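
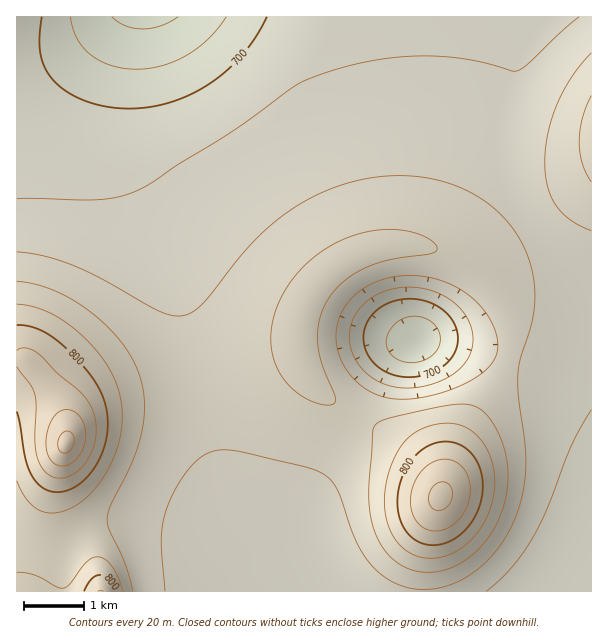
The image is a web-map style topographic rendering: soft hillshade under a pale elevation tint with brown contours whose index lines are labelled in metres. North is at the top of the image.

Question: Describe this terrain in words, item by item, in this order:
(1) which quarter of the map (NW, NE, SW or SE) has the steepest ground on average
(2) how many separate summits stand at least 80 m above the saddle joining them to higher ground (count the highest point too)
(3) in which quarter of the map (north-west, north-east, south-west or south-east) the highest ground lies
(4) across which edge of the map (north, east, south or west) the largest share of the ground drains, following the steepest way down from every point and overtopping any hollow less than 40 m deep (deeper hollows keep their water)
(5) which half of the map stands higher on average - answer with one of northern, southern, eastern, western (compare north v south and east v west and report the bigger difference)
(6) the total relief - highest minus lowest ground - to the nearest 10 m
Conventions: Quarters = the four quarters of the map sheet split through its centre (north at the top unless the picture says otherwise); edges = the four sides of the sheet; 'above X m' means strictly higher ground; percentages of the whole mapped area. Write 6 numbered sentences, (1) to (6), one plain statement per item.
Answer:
(1) The south-east quarter is the steepest part of the map.
(2) There are 2 summits with 80 m or more of prominence.
(3) Look to the south-west quarter for the highest ground.
(4) Most of the ground drains across the northern edge.
(5) Taken as a whole, the southern half is higher than the northern.
(6) The total relief is about 210 m.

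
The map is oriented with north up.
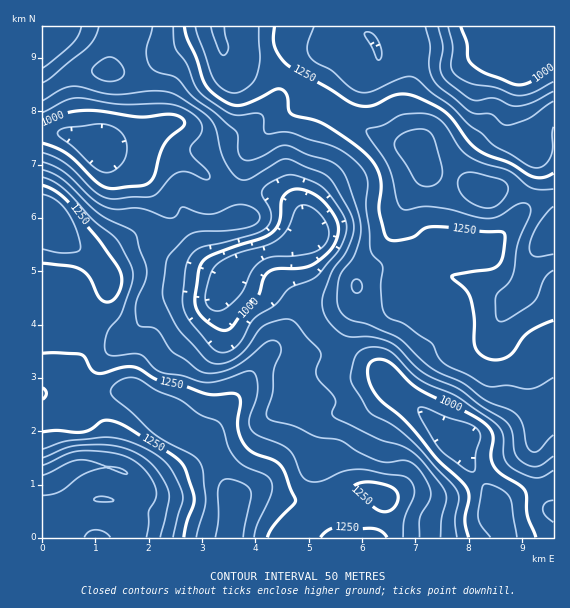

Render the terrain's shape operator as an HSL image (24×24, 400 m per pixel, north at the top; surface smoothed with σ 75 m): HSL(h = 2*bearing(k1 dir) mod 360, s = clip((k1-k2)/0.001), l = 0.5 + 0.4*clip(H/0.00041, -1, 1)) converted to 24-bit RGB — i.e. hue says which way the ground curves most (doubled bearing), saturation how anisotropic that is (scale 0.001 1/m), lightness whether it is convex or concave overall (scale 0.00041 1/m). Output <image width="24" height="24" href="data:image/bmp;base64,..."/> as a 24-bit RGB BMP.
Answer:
<image width="24" height="24" href="data:image/bmp;base64,Qk32BgAAAAAAADYAAAAoAAAAGAAAABgAAAABABgAAAAAAMAGAAATCwAAEwsAAAAAAAAAAAAAn3GJp1pbXkxgXIBVMWtlTnR9d4OfsZGJ07WG5L2MQj1iS2RpG1o4fsEvgGBIqnk60YUpXHhYkaBfbKZILDBTYDFyikCMk7dwfm641pHbo5PRlLPSR4jYOi53YXZBnmhF4dOg1Liidl2pUXC9Ym7ZZcetaTw+wWBR3enEWFibfL2aw4jDHC1WLyI8TZeTvNzGHD8QTI1OubaNrXhcLAcaaEkmXYFMYbt4vuu5w6rPxp/TWq67LGKBpmXItKzs1e725aroxrripNHrqWPeiACEZytIYYshUrQAKWsQEzADMzIALxkEPCsWX4k7VZowQNI3guFqT41yq4KOumKNOzZXQH07VK41antCl3ZO5PLZXjF5QAgxjBahzXze4r7Lwdmh7I7wtE/hQLrlS3jSVWnCiMbNwfTtl+XVmMd6Nn1sYGWCqmeIbVysiai7iKujb2GFbdFyz7REKQocOBoiPh0+f0Iw6OK/36/KqXXU0trsd1nZbTWnXqvIvvXolMzCdW6h1pSMdH0tGDQfg3VPiYNSY3M2f48+VZ5tsrdpaRQlPAYZWBweLBkPGMcQcetYnKVxjVVBw5x4azrIg2vk0vnteK/bm6PGXlzG0YDD6LHDNV6MUoJ7lHWDi62wjbugVJZ0XRg1QwARdUUxYixaseXNkt/MdbNkfIhVeLTMq+HAIHqziMbc1urELUl5upZAKGl8i1La+9Dgt1OjUWVrc4tflIxJmKc9Rh0cLgUfvD9JwH7AdtDfn9+3b5Z9gKSioYypecrKzmV7VpEuHWUv4HIuXzgsdsFNQIlYDiUk3jlI9ZqwdoCpcX2nrXmmvU42JwwbJhxGpdy8r+Pqm5vWs4iwpLGRXJyOhXCQZFwqdH41zpNsJlMeLZMtvb6RZqx3b1uPIhtRL2pa7NfHx5q0dU6BfyRG0TNHkS66Xdvkh9OjSZ1QSGZvtnOLybWLanFZWG9Uln+egJySqzpGs9xtGmpdt79lg59MJGZUOR9uVairta9Wz2dcgiyHvUXCyKqqcJ7TjaPFj5SxlZS1O059g5Vpzq+lvYa7bJiih417hl5/yjd+7vXWL1RxTJpDt6FnL2MuDCQnb1tNrJZSlLZ3VDvAjkfH7OTWVXGjkHRwbJdWjVZISkqCc8O7vpK4sHBzla91ZWEhTUUghfOo4OrNkGXKdladr5plhTc7CygdFmdDp9W6iK3DOi6udF7S8dDNjj5kl3VkpnSPgMrHapu7VZ6EejZ95GxpwXI9oKXLnu/qiuPAo3F/hDlllUhqvVtlqCdqsEcxDTECEDMAFzgHEzEeLxw55URN5XF/bahNZLlefGpPbmhHa29FHjZG4KK23KrJq9ejqPDXVpHMrjXCvG3KgH7KyGjPp47m4Mf45tP40/T4EpagEhMhEiEWYlwe4ciD1bKbYoJLa0w/cVY7fmkmCFQWGn9g5LW71Pfvl8DOLC2RbjGwup/GuiKgormGWYWgfGmqx96j5IKecRlsJBIqOzVXQ82Tp9Cf0IiIuGJ7YXSXhli7ycbhn9PaAVFLTdh7zcqkoGJnMR09TDUnVzYmoD1UzLyWakNeaSol5rYFYEogbiZaRTpvNrayW8KBZGlFvpxtxpiZd7C/WpDT0eft3tnyiMD/MTjguX9Vq1VRKAopijk2YD1DaJpUv4VLeDZkmE+f5sq+oXVuPSZffaKTRox4ZWhISGRIkrxrpsuQfLunQ961ZtGzksh5Xxg0Jg0cXkwLQA4AIxAQbno+a5ZQPJyNvpnHnzm/ra1XxIaO55y9MS6Ei6uiaVuOapaofNrotM7j0uPglbWkXcuTaUc1WTEheRxBM1NqOUoVbGc5YEtBT2krepgrJDkNLCgHLhkFyrQNJnkMwX44w4PScHqZcrXJtPL3XovMXKBwmruO1+LXXVy1pjDJRUatf2HTinbMwoXfVTt0l1FzfLiPaq6tdlClTCOukn+/weG5q9fAGpB8TZafu9rlufHtR4ilYkGWvqSngcd0hrprjkSPPzSImb7PKECbiXLE/az7zJT8ys3w0Nvse13bkma4IT+cqIzE4PHaprG5WHa2T9rdgs+kklI9VEMpH0EqnJM95ddPV4AjPyYpP5JLflUvIh8XRmswLXhJxIO+yZO1uoSKbDGOupDESymJZa5f2em8lqqTbLerQ5abZkw3m1RzrZa2OTlyh4JH3Ndrv6VnIlVYYGc6WTo3a3hKNXo9Gl1HSGA2upVUrHNXWFuBcVaDnTqupNKbq9OSq56JpadfJypLr5JoPY5qkE5QcTx0m656tdWbq8OdQC6MilqUWk1wln5uXYdU"/>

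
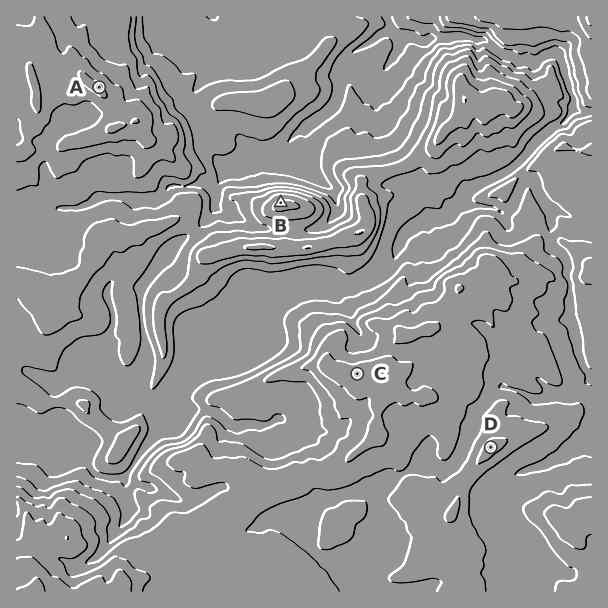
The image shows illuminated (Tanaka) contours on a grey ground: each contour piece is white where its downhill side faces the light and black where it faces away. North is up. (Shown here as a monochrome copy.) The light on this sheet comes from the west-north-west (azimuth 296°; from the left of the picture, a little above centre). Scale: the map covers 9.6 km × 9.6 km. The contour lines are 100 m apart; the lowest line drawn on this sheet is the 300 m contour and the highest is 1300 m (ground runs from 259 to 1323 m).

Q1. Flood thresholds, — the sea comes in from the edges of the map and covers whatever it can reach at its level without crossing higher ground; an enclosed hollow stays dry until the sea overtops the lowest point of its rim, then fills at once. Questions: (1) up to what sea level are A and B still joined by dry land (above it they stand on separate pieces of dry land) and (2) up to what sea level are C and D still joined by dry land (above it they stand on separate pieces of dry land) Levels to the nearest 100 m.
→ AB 700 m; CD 1000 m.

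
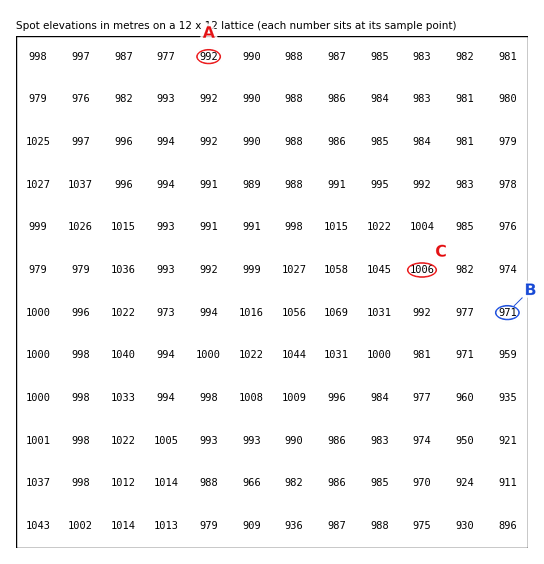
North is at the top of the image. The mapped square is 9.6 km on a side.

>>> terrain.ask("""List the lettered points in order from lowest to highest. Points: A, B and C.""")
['B', 'A', 'C']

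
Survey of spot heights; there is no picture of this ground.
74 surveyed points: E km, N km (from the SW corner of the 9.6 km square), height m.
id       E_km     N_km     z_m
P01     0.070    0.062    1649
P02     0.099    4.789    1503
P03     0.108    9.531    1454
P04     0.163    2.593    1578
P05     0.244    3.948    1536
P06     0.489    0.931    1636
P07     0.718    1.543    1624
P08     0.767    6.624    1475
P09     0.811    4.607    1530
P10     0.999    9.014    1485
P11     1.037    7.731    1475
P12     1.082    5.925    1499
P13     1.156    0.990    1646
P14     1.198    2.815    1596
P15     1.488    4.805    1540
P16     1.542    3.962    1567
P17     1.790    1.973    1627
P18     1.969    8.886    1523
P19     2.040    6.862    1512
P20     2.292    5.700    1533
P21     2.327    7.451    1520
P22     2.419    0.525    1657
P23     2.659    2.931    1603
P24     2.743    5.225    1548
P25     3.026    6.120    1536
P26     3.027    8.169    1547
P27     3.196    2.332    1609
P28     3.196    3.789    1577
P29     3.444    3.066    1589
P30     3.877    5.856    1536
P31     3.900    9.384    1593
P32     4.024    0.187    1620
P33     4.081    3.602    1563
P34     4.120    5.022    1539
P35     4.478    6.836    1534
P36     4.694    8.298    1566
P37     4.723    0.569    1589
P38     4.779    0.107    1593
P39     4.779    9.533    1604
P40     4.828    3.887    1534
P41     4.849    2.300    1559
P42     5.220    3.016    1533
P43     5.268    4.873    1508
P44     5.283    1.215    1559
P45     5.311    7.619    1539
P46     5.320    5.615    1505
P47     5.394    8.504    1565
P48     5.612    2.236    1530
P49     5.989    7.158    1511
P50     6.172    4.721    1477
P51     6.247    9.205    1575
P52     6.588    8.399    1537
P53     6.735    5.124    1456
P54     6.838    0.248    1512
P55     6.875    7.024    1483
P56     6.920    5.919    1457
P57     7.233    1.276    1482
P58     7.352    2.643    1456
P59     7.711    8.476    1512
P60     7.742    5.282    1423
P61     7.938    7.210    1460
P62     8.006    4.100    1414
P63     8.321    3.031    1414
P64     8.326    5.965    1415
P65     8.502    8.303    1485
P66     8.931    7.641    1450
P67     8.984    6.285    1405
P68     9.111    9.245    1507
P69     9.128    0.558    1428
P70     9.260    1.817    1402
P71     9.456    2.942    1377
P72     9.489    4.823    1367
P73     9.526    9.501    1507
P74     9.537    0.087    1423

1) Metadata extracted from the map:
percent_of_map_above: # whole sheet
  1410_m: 93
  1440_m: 86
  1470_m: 75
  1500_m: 62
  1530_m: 46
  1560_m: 27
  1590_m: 15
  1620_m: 8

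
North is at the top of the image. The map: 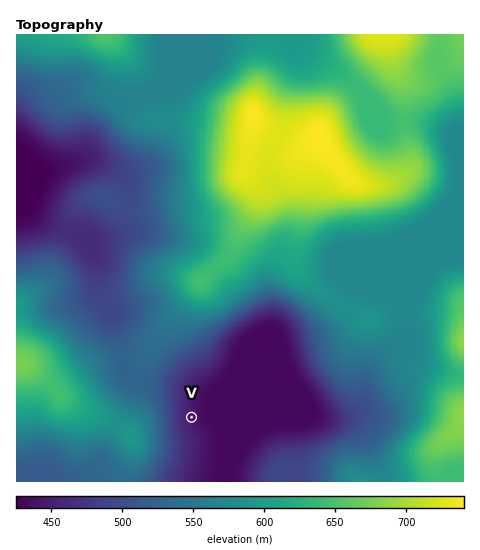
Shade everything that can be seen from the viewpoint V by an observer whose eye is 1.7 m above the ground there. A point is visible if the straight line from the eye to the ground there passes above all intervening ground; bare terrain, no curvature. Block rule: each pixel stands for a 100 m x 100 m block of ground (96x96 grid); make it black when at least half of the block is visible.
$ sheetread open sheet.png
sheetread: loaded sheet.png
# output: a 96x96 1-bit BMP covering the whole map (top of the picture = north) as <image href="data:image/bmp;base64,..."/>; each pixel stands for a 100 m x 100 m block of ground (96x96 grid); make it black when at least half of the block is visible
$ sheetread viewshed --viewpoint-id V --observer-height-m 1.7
<image width="96" height="96" href="data:image/bmp;base64,Qk2+BAAAAAAAAD4AAAAoAAAAYAAAAGAAAAABAAEAAAAAAIAEAAATCwAAEwsAAAIAAAAAAAAA////AAAAAAAAAAAAAAP+AH8AHwAAAAAAAAP/AP8APwAAAAAAAAf/AP8A/wAAAAAAAAf/gf8B/wAAAAAAAAf/w/8D/wAAAAAAAA////8H/wAAAAAAAA////8H/4AAAAAPwA////8P/4AAAAAP+B///////8AAAAAf/////////+AAAAAf//////////AAAAAP//////////gAAAAP//////////wAAAAH//////////wAAAAH//////////4AAAAD//////////4AAAAB//////////4AAAAB//////+f//wAAAAB//////8P//wAAAAB//////8P//gAAAAB//////8P//gAAAAD//////8P//gAAAAD//////4H5/wAAAAD//////4Hw/4AAAAD//////4HwP8AAAAD//////4HgP8AAAAB//H///4DgH8AAAAB//H///8BAH8AAAAA//D///+AAH8AAAAA//D////gAH8AAAAAf/h////gAH8AAAAAP//////gAH8AAAAAH//////gAH4AAAAAD//////gAD4AAAAAD//////AAD4AAAAAH/////4AAB4AAAAAH/////wAAB8AAAAAH/////AAAA8AAAAAH////+AAAA4AAAAAP////8AAAAYAAAAAP+f//4AAAAAAAAAAHwf//gAAAAAAAAAAAAf//AAAAAAAAAAAAAf/+AAAAAAAAAAAAAef8AAAAAAAAAAAAAAf4AAAAAAAAAAAAAAPgAAAAAAAAAAAAAAOAAAAAAAAAAAAAAAAAAAAAAAAAAAAAAAAAAAAAAAAAAAAAAAAAAAAAAAAAAAAAAAAAAAAAAAAAAAAAAAAAAAAAAAAAAAAAAAAAAAAAAAAAAAAAAADHAAAAAAAAAAAAAAH/gAAAAAAAAAAAAAP/4AAAAAAAAAAAAAP/+AAAAAAAAAAAAAP//gAAAAAAAAAAAAJ///gAAAAAAAAAAAAf//+AAAAAAAAAAAAP///gAAAAAAAAAAAAB/AAAAAAAAAAAAAAAYAAAAAAAAAAAAAAAAAAAAAAAAAAAAAAAAAAAAAAAAAAAAAAAAAAAAAAAAAAAAAAAAAAAAAAAAAAAAAAAAAAAAAAAAAAAAAAAAAAAAAAAAAAAAAAAAAAAAAAAAAAAAAAAAAAAAAAAAAAAAAAAAAAAAAAAAAAAAAAAAAAAAAAAAAAAAAAAAAAAAAAAAAAAAAAAAAAAAAAAAAAAAAAAAAAAAAAAAAAAAAAAAAAAAAAAAAAAAAAAAAAAAAAAAAAAAAAAAAAAAAAAAAAAAAAAAAAAAAAAAAAAAAAAAAAAAAAAAAAAAAAAAAAAAAAAAAAAAAAAAAAAAAAAAAAAAAAAAAAAAAAAAAAAAAAAAAAAAAAAAAAAAAAAAAAAAAAAAAAAAAAAAAAAAAAAAAAAAAAAAAAAAAAAAAAAAAAAAAAAAAAAAAAAAAAAAAAAAAAAAAAAAAAAAAAAAAAAAAAAAAAAAAAAAAAAAAAAAAAAAAAAAAAAAAAAAAAAAAAAAAAAAAAAAAAAAAAAA="/>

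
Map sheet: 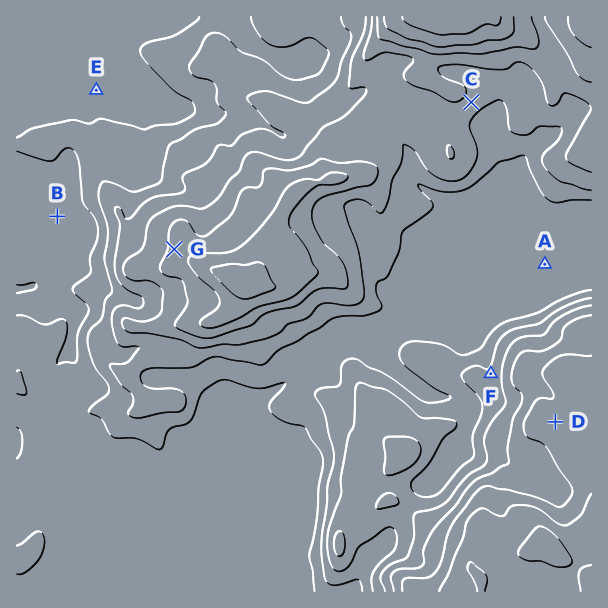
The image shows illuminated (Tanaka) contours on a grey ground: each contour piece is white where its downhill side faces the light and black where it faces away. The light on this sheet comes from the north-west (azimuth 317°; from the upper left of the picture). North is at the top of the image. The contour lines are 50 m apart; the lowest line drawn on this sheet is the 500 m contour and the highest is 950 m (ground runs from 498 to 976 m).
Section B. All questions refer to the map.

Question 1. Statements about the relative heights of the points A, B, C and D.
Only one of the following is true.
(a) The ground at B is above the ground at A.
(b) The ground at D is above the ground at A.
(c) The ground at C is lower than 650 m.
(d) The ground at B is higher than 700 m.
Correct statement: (b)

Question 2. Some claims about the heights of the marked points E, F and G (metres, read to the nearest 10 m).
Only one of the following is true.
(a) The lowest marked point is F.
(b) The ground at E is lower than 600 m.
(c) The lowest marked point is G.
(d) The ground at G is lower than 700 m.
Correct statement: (b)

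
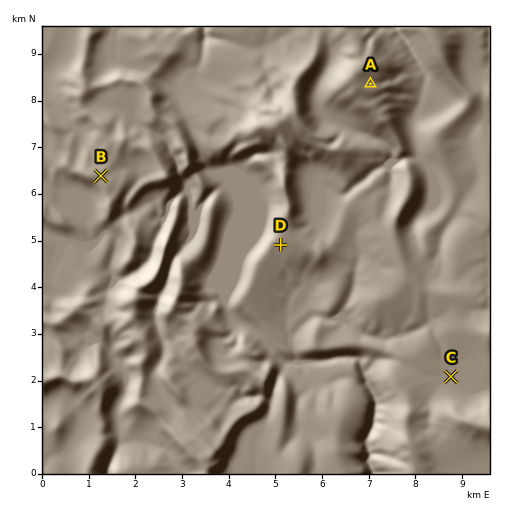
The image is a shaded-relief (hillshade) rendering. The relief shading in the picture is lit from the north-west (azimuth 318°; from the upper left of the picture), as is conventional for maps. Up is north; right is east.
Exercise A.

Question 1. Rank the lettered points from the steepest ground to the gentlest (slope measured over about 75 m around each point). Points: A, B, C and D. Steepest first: A D B C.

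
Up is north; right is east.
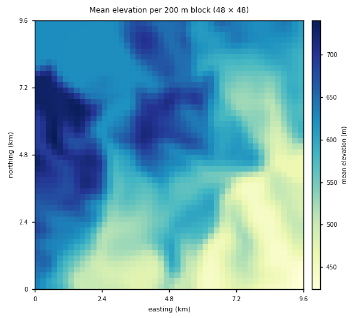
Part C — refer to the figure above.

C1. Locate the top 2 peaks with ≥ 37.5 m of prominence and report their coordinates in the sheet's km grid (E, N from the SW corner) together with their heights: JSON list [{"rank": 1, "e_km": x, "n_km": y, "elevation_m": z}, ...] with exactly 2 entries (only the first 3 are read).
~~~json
[{"rank": 1, "e_km": 0.66, "n_km": 5.41, "elevation_m": 744}, {"rank": 2, "e_km": 3.96, "n_km": 5.49, "elevation_m": 719}]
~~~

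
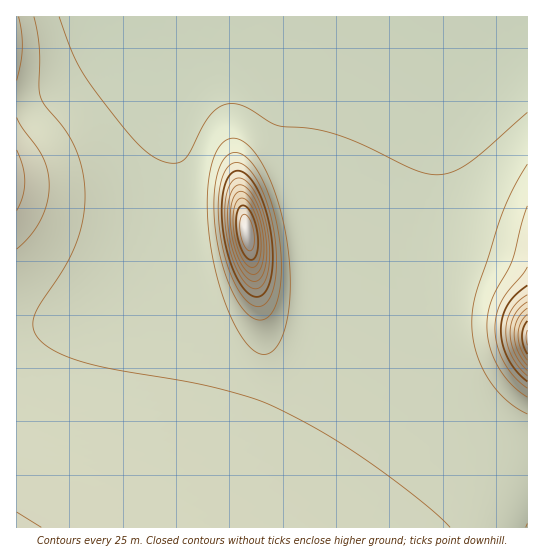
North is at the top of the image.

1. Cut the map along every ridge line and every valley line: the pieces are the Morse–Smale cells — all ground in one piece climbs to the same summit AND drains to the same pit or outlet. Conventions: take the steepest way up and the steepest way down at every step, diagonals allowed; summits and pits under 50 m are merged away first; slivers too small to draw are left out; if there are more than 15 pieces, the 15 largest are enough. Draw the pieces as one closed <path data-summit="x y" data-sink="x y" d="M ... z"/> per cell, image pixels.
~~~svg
<path data-summit="17 179" data-sink="527 17" d="M502 16l-13 0-4 3-25 35-33 52-48 92-52 123-14 25-18 19-21 8-11 0-13-4-13-9-20-25-16-32-9-25-9-37-6-40-4-62-6-34-16-42-26-45-2-2-107 1 1 511 511-1 0-76-41-27-20-21-14-17-18-35-7-17-8-31-4-28 0-52 12-64 15-41 20-41z"/><path data-summit="247 233" data-sink="527 17" d="M487 16l-363 1 27 46 16 42 8 46 5 74 7 34 8 27 22 49 15 20 11 10 20 8 18-1 14-7 16-15 16-29 45-108 37-76 32-55z"/><path data-summit="527 338" data-sink="527 17" d="M527 16l-24 0-10 11-30 50-20 41-15 41-12 64 1 64 7 34 11 30 12 24 20 28 27 26 33 22z"/>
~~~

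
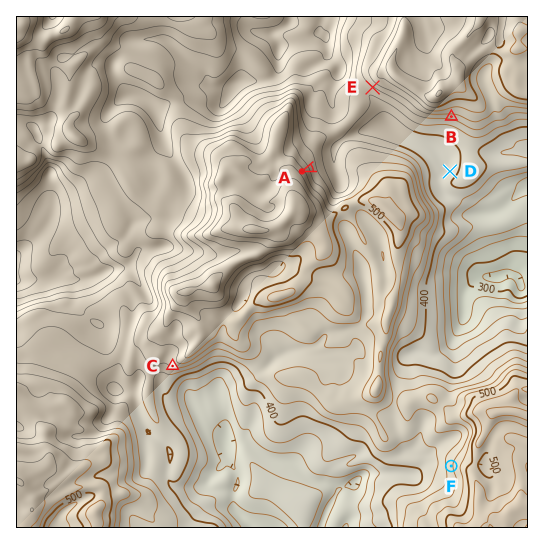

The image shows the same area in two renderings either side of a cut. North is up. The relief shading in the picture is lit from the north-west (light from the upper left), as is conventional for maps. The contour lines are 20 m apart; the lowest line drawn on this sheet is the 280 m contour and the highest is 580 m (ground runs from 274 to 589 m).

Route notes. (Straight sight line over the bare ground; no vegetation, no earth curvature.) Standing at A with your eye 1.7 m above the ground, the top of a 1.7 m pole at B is visible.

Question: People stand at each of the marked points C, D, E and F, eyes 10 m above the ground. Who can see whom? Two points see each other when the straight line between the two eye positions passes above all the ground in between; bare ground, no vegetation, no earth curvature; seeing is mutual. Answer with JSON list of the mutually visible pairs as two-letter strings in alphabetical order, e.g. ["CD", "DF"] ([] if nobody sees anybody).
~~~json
["CF", "DE"]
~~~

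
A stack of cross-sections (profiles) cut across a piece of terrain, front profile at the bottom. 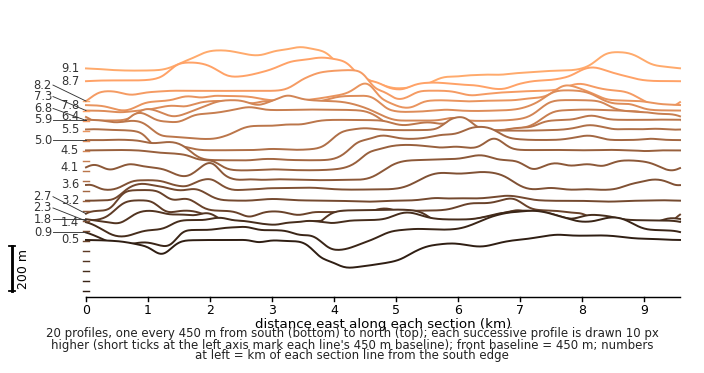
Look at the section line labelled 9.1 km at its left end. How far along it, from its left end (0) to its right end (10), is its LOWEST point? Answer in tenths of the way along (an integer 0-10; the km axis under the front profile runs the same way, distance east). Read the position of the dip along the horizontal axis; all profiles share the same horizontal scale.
5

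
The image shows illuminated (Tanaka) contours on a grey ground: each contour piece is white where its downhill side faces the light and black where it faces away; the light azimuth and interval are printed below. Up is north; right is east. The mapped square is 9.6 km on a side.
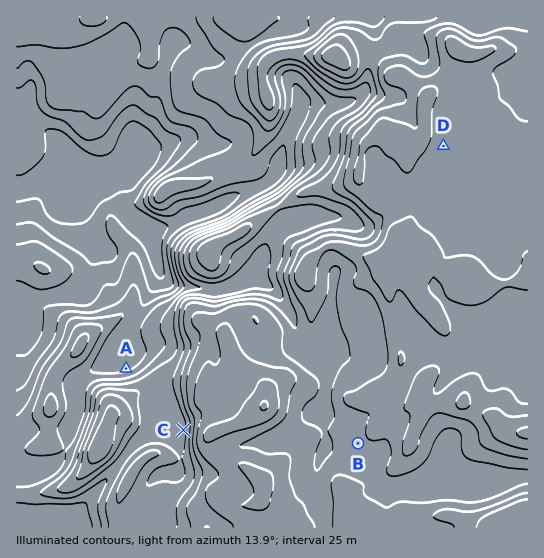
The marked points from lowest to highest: A C B D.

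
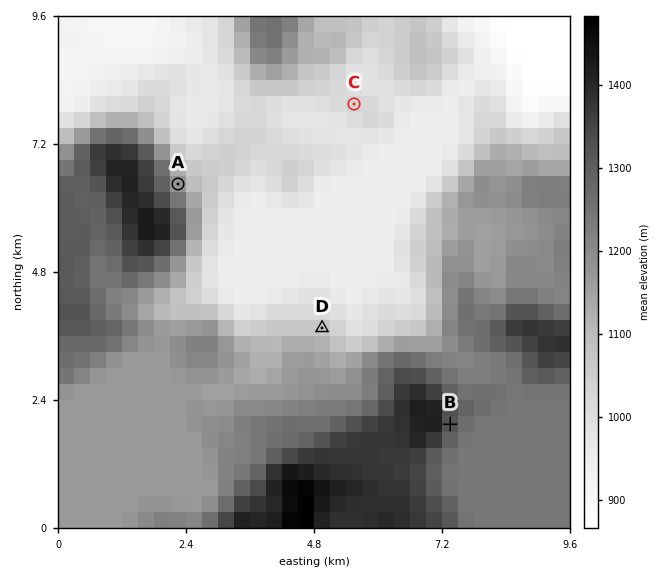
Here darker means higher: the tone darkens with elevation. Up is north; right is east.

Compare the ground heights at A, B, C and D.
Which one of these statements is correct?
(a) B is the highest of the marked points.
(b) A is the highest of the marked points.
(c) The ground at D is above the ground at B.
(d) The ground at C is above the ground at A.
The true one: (a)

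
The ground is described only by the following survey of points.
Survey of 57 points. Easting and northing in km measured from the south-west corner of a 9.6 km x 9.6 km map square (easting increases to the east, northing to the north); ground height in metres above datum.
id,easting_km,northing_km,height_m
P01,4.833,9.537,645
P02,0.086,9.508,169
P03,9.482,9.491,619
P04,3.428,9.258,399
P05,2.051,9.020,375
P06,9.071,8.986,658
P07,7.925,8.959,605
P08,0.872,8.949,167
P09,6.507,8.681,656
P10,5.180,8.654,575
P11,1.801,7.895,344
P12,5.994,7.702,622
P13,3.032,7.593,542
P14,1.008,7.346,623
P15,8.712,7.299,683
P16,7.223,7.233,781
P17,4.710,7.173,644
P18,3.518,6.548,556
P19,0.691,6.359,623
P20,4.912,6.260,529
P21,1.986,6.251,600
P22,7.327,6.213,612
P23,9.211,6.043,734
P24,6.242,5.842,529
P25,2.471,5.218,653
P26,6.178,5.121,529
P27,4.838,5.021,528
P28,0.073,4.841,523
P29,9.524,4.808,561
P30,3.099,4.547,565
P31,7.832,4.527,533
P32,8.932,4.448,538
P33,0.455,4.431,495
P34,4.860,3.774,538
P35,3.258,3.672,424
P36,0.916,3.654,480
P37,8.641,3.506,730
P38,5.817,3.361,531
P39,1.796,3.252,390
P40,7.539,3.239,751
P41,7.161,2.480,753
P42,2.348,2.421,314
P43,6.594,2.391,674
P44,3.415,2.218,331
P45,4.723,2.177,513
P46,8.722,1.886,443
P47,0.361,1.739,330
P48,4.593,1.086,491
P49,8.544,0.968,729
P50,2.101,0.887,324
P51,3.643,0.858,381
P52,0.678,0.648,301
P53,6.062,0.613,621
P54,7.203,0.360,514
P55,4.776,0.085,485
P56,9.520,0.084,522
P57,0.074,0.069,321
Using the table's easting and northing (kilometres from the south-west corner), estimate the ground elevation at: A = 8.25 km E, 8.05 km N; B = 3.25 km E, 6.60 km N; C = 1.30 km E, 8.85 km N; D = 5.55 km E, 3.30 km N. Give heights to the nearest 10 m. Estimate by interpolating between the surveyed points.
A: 650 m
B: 610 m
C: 210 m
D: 530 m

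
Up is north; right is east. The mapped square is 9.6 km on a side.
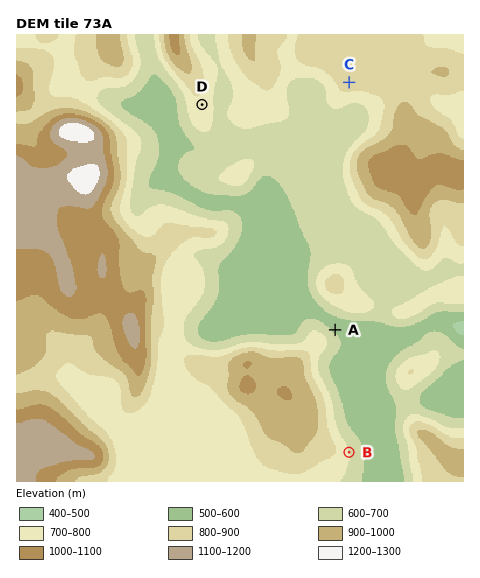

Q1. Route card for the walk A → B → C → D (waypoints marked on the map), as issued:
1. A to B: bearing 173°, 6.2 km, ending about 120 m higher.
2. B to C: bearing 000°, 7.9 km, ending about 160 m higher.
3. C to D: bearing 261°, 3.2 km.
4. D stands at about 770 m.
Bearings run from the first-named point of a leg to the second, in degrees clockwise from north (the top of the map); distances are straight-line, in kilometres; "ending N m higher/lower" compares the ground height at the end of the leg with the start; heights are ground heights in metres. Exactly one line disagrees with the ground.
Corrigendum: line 1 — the distance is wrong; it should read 2.6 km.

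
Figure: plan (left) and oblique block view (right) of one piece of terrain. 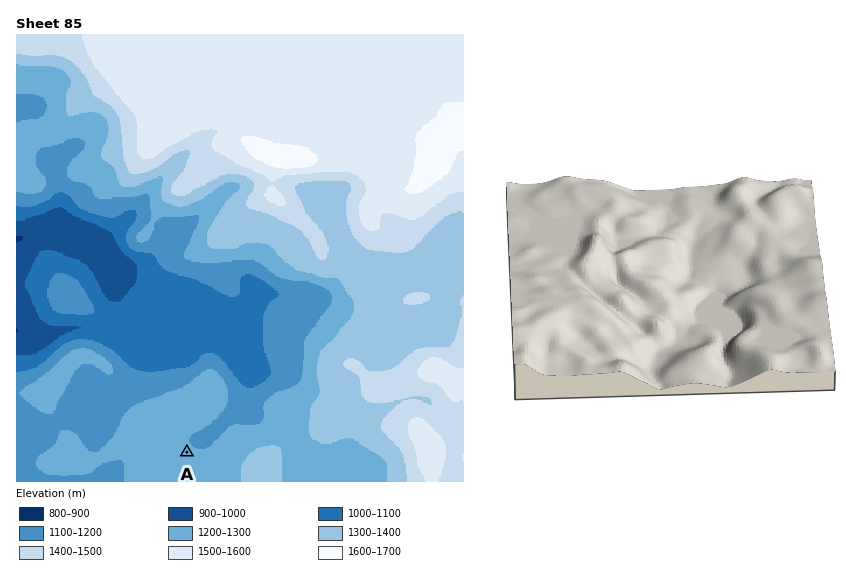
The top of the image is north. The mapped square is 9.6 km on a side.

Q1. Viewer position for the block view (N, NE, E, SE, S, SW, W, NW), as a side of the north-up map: W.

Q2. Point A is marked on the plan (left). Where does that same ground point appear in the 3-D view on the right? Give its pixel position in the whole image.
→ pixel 805 299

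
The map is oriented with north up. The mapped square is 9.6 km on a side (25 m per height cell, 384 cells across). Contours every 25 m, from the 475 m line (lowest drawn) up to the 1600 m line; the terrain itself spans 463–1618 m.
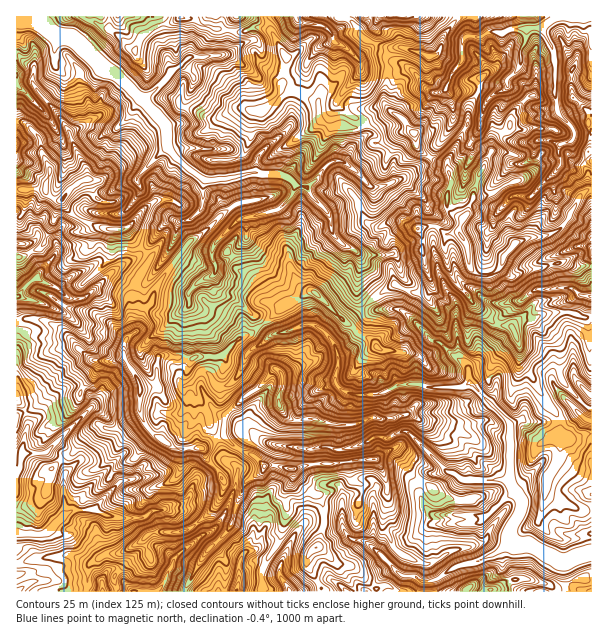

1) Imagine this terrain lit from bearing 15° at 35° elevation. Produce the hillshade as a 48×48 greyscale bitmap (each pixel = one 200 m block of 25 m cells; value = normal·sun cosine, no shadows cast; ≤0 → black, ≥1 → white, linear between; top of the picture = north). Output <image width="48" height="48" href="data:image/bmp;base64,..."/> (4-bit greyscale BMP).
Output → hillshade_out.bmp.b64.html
<image width="48" height="48" href="data:image/bmp;base64,Qk32BAAAAAAAAHYAAAAoAAAAMAAAADAAAAABAAQAAAAAAIAEAAATCwAAEwsAABAAAAAAAAAAAAAAABEREQAiIiIAMzMzAERERABVVVUAZmZmAHd3dwCIiIgAmZmZAKqqqgC7u7sAzMzMAN3d3QDu7u4A////AHiYiHVwAFmEZmacQBl0WN/rfM7+6orduHeIeGRRAWiEZ2aZQUhmetxzSM3u3MzcuoiIiXVTRkiXN2ilVWZ6zcIUY0e8ze25q7vLuqqXaCF5dEiGWJi92zOsuVRXq7lVeKq7qazLuTIYlCVnSau7YxirvN23iXNGZ2V5ms3LzNxyR0ZnVpqWJFaJq8y7eHR3dmVXmrlme8umF2VlZWiGdmaZhmVZmYd3eIdnZlQyESJmYmRVZViGhmmpZXd3qXd5qoeHVENmhRFVU4IUM2h1dnqom93LqWaJmXiXZlVFh1QxKYQBE0MSQlqIzamJmEeIeHm5aGYzMgAASmWIvbmqhHhptzNFh0aIiHmZZlRVAAABdmre7t7t3uqLYTRnmGaHd1ZXhDNCACmKl7y4UiEBXdzGBHeKl3iImVd0Z2hAB8u7qahQAAABAAEQN5q6p5mazId1J6kwO6qqmlZAGbzv65MTiavMhHaLyoZmQpUyaIqpq3Mznf///u7u3dzLQ0Wbh2ZVZRMieKuqu6hJmc7qab3v7t2kRUe4iURUVAABuqmKmLp3l1iwAARGA4pjZFmXo0NEMhAF65d3ZpqL2WNkMQAABZdFQ0h4YkVVNIVL28u6qXq+/JmEQhAly6I0IUZmVFd2fMiqje7ty3be7t1gR5rd10ExAnZXVld53YesjN3cu6dorOsAfNztQEIAF4VXVqvd12nNyqzLqrthFFAHze2zAkACjJd3aO7bqryryZq5qqh2QAB9ypkgBiA4rNu63rqbl6l6qYiqupial0jMyWEBNwFiNJzd2wikJFeam4d7yYq7qr3cy5Z0RgIAABREEBQxNkaJmqZXt4q6m93cy5txYiAVEyAABWEGRGRomclopby5nN3uyIpAcjSrdFRWipU2RDM0i7yHisypvM3rU1UDdEi7pSImiUZBMyI0jM3IPNy73LzDEkEFZ2q8vJVBIzIwJZvceMrMZczd7c2DR4Rb25mM3ey3IkEQOaq9xlJ8pkR7vO00fLrO1op53e3cYzIVVTaN2nqcvaZFvuUErcvNdayVXM3bpadrlWjM6+/s3t7tvXQ57Iq6WJyXUxvLusqbycqJru7WVp3dkwee1DZ2ZqyoqHTLq5atze7GjtxhEQJQASG7MkMiSMy4nNp8iGbevu7rirc0dSAzEVAhI2MRnNzMu97Lpifurc3tupZERFQVZDQANVImnNvdypmGky3pu3nNy4VEM0USdkZVVkNsqtnrt3eaQd/o7aeMylJXdlVURmiqhUfO3cusy6vdAu5u7dy7pzSamImoVXmqmYzd77x+zqazCsPO3O7aZYq6mry5eJqay73MvZho66ikfkbdzN21FKu5m8yYmrqpyqu4M5ija82mrDu7nLpAFXqpvMl5mbvMx4mDEYqqSr2mqZy6vIQAaFV3mXeXqa3uZHdVhGvOyK222r26uVAXhjMhEkd33qzVF7mt2nve672Y7M2oYxOap0ISRXdb7usxfd3+zUNZmpuL3LuGIBjKuEEVmsd839kGzu/+yyAAF2ityw=="/>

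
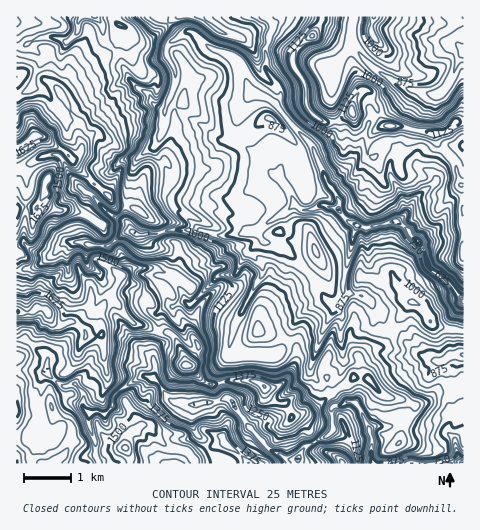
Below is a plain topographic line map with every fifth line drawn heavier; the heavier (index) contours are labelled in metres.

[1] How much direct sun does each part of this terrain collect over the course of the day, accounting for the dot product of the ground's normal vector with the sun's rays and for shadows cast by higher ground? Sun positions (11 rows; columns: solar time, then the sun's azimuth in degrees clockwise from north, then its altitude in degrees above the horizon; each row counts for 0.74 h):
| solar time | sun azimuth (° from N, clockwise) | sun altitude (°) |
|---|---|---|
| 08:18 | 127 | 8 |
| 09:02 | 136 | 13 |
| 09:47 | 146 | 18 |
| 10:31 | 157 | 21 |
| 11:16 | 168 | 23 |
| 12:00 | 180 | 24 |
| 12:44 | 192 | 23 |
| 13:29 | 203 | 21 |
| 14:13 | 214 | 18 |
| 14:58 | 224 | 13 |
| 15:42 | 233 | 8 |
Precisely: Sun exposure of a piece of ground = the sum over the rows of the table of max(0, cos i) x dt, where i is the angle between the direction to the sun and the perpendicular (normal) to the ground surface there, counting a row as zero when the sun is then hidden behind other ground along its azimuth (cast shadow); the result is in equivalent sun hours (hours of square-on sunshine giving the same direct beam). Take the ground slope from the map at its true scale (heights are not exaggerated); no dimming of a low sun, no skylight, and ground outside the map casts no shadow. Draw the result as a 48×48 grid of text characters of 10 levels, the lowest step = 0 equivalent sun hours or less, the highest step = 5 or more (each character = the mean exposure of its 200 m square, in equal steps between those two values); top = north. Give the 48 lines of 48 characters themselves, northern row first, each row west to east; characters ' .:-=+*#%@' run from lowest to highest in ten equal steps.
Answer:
====--= .+=:...:+%@%=:::...==-::=++===***++=====
**###*-=--++-..:##*%@+:::-=--:. -**===-==+**+*++
**=:-=.-==+++=-#*::=#@@%+==:..:##*+++#+:---=++++
--=--.-==-++++*+::--=*%@@*+-:.*@@#+==*%*--====-=
::-=-:---=+*+++--=-:::-+#%=*+=++++=--+##*++=-:--
::::----===++=:.:=--::-=+#+*#*::----:.-*+=-::-+-
++-::-=--==+**+==-=======*++%%=.:--:   :**+=++=:
*+++----===:=##*+-=++++==+*+**+-:-::.. .:=**+-:.
-..-=-----:=:-*#=-==+++===+*++==-:..-+=::..:....
  .:-=------=:-*-========-:-+**-. .:-+=-:.     .
: ..-=-------=+=-=++====--:.-#@*. .++++:       .
-: .:---::-=====-==++===-=**:=@@@**%#+-::.    -*
.::.--::=---+**=-===++=-=++**-+%@@**#+#@@@#*+*%%
.*@#:.:-+*=-+#+:--==--==++++++-+#****+*+***#%#*+
@%%%#::+=*#%%+..--=-=-:-=++==+=-+****==+++****--
*=. .++#*=*=-  -====--=========-+*%#+*++=++*##+-
-:. =*%==+.=:.-=======++========-##++**++===**+=
-=-=++#*:..+:-==++++++++========-+#*#**=****+==-
--====:+#:-=:-=+++++++++=====+===:*%***#+@%#--+*
::=#+.. =#+-:---==+==========+++#+++#**%%%%===*+
==+*-:-..-#+=:::--:-==--====+-=+:-=+**##%#*+=++=
*+#%@@%*: =##*-:.:-::-====++:.  ...*%%@@#++**#+=
*+*#@%%@#+=::*#*-..-=--=++-.:--:--: :=.  :*##+++
###***++*%-          .::::-+===----:.   ..:++++=
-##+-.         :=-:   .:---=====---:....:. .----
=-=-.           .-:::: .::::-==+=--:.::.....:--=
%*.   . +-      .:-=-.:- .:.::=++=-:::-:::::.%##
:   .:= .==:-++=-:::-++..-::::-=*+=--:-====. -%%
. .:: :-:-=*=:---+--= ..-=.::--=++==**+==---. :#
    ..:--:=++=:===*+ =*+*:::-====+=-***++=::.-:=
     ..-=-+-====*++.+#**=.-----===-..-+++==:::::
--+-:..-=+*=:-+-:. -*+++::-====::-:----=++#+-:. 
@@%#=:----=*-....:.-==+=:-====.:-:.:==-==**+=-  
%%%@#%*---+*%%+-. .:-----===-::--.:-=---=**##*=-
+*%%@#=+++=+%%%#*.:.:::.-++=-:--:.--:::-=++*%#%%
.-*#*++#*+++=+*+=:.=-:     .::--.:::.:====+*####
===+++##++*+===+=-.:=         --.=--=---==-=+*=-
*++=-=##*+==**==++++-         =::-:.:::------:::
----*#%+**==+=++#@@#.        :-.---:--:-----::--
-=-:=+=*+*#= . =@@@@#+@@@#-.=- .:--+#*=:::::.--=
==----=*+*= :.-=+*#%@@%@%###= :.:-*@%#*=... :=++
====--++%#-+:.::::---:.-=*%#==: :*+:=+*##*=-++++
+==+=..::- --.    .  . .+@@%*--=-:..:+*++++#*++=
*+=++=:::.=---:.      .--*===#%*+=+--=*++=++=+++
++=====:-:::=++=::.--.:-::*#%@%**..---:---==++**
=====-=--=::=**+--:.-+-...:+%%@%   .-===-====-=+
:---:=**==+*=+***+-.-*#= . -#%#--.  =+=+#@%*+++#
=-::=++--++*+=+**#*-=+++-  .:+=*##-.-+*@@@@@@@%%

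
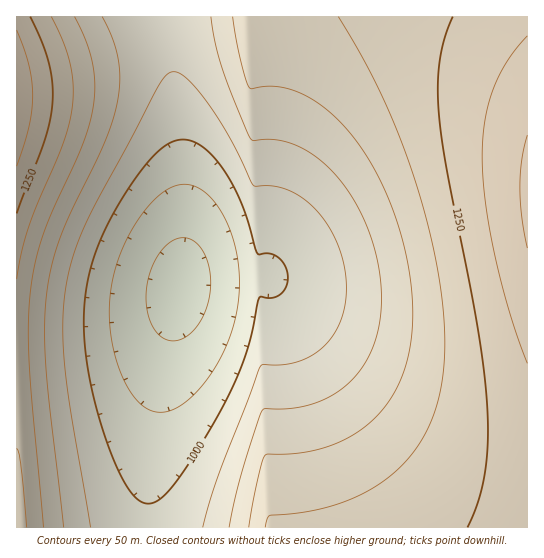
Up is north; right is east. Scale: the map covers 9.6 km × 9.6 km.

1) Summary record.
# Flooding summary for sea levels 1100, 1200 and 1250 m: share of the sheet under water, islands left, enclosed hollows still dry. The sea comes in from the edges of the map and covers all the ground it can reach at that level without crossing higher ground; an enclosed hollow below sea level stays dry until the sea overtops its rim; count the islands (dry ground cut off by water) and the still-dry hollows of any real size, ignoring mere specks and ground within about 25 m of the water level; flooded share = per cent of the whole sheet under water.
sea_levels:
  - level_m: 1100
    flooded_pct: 44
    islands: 0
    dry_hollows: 0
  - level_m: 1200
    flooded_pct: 72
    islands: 0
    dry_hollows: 0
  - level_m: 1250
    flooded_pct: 86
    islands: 0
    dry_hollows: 0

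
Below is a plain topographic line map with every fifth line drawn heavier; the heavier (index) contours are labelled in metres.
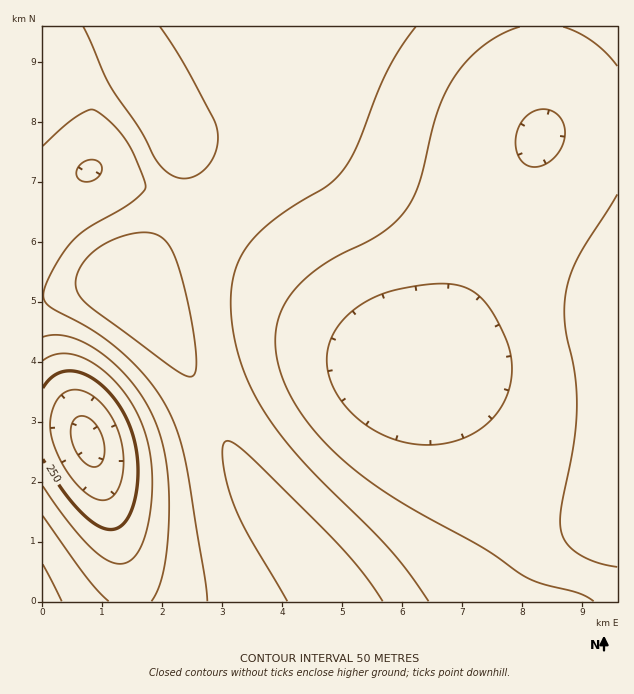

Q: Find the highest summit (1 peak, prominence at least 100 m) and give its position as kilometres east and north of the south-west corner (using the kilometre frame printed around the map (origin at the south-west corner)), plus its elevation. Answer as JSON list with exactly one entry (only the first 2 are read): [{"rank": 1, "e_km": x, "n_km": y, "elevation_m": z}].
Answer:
[{"rank": 1, "e_km": 1.36, "n_km": 5.31, "elevation_m": 498}]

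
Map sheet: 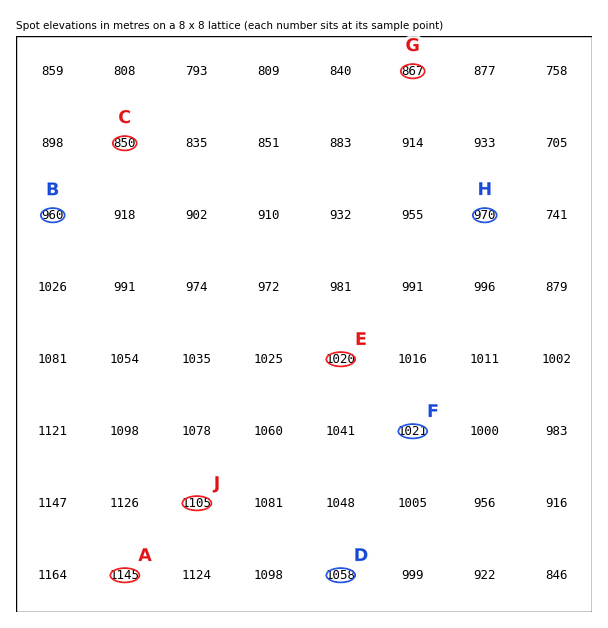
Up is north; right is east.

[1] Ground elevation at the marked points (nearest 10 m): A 1140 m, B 960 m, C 850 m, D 1060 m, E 1020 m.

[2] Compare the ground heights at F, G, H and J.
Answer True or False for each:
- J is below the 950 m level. False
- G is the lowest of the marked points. True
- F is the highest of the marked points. False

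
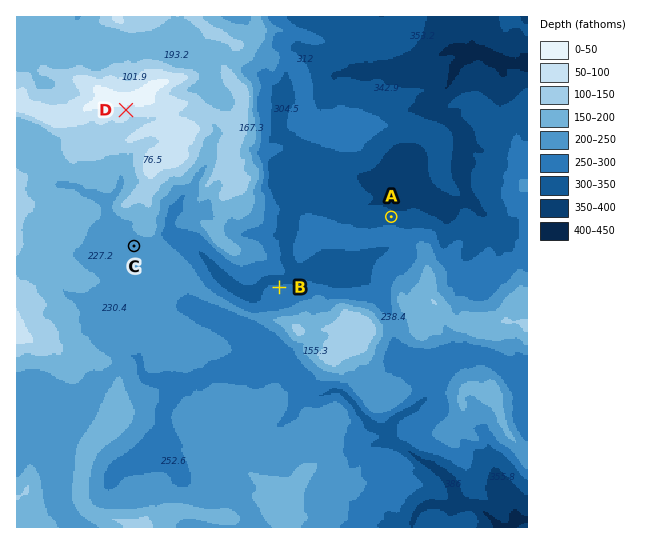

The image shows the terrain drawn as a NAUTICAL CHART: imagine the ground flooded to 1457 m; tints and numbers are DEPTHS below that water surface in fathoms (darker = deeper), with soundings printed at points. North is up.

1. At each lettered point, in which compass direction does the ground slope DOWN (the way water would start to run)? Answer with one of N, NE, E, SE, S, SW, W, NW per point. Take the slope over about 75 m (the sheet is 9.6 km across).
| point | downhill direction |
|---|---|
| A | N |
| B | N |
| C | SW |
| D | S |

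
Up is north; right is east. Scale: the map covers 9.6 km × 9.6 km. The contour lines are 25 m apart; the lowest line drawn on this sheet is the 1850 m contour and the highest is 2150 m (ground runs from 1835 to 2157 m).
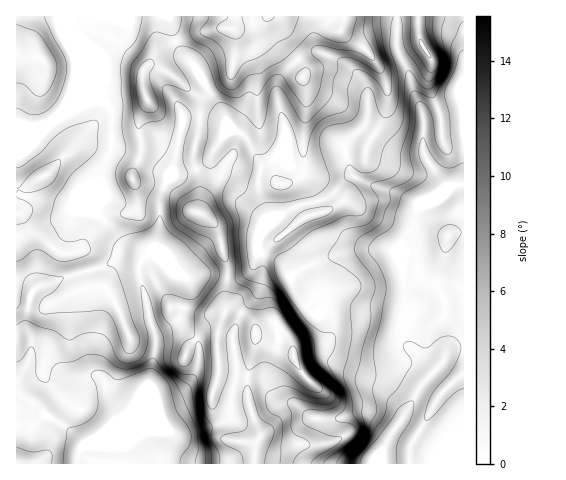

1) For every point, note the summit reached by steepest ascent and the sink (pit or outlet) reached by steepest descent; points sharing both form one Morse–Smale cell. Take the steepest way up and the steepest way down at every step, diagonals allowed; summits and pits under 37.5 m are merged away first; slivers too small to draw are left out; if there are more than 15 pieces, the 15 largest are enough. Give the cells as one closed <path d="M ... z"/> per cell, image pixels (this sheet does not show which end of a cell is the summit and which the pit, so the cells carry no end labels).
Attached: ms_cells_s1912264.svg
<path d="M397 16l-229 1 11 32 17 19 34 56-23-6-7 0-7 34 3 16 11-6 16-25 9-7 6 2 9 7 14 26-2 25 9 27-10 26 1 9 19 8 5 5 4 7 5 4-1 7 5 10 19 21 17-14 10 0 21 8 21 0 15 4 5 7-1 16 4 9 27 26 0 2-13 13-19 34-12 15-8 17 0 12 81 1 1-279-18 1-20-28-3-7-1-40-8-17-5-20-13-28z"/><path d="M262 253l-4 0-5 14-7 7-7 3-12 1-2 14 1 17 5 0 10 3 7 5 7 10 0 19-8 31 1 23 12 32 0 6-5 8-1 17 128 1 0-13 8-17 12-15 19-34 13-13 0-2-27-26-4-9 0-19-8-6-11-2-21 0-21-8-13 1-10 11-4 2-19-21-5-10 1-7-5-4-9-12z"/><path d="M150 254l-6 4-5 6-27-2-11 6-61 18-6 4-9-8-9-1 0 145 15 1 11-11 5 0 12 6 25 22-6 11-1 9 38 0 0-16-28-2 45-38 22-9 28-9 8-7 6-11 3-15-1-14-18-19-6-1 8-9 6-22 0-13-19-9-9-10z"/><path d="M217 275l-17 0-14 3 0 19-5 21-6 4 5 2 17 17 2 6-2 22-7 14-11 10-21 5-26 10-8 8-9 5-27 25 27 2 1 16 138-1 1-17 5-8 0-6-12-32-1-23 8-31 0-19-7-10-7-5-10-3-6 2 2-33z"/><path d="M102 102l-13 2-48 22-25-3 0 157 9 2 9 8 6-4 61-18 11-6 27 2 5-6 5-3-2-3-23-10-26-28 3-10 0-19-2-7 13-30 1-26-3-13z"/><path d="M160 16l-69 0-2 4-13 4 0 4 25 61 4 14 7 9 0 35 46 21 10 6 0 5 6-12 9-49 17 0 0-16-5-8-22-18-14-9-12-1 8-13z"/><path d="M463 16l-65 1-2 29 13 28 5 20 8 17 1 40 3 7 20 28 18-3z"/><path d="M70 16l-54 1 1 105 11 4 13 0 48-22 16-1-3-11z"/><path d="M235 130l-10 4-18 28-11 7 4 12 0 14-3 16 11 7 11 14 4 20 4 12 1 13 11 0 14-10 6-15-1-9 10-26-9-27 2-25-14-26z"/><path d="M196 170l-22 5-7 6-7 16 0 31-4 18-7 7 11 7 9 10 17 7 14-2 17 0 10 2 0-13-4-12-4-20-11-14-11-7 3-16 0-14z"/><path d="M112 148l-13 30 2 7 0 19-3 10 26 28 26 11 6-7 4-18 0-31 8-17 0-6-29-16z"/><path d="M47 416l-5 0-11 11-15 0 1 37 60-1 2-11 5-8-18-17z"/><path d="M167 16l-6 1-6 36-8 13 12 1 10 6 26 21 5 8 1 16 27 5-30-52-19-22-7-17-2-13z"/><path d="M200 118l-17 0-14 61 5-4 22-6-3-17 6-22z"/><path d="M90 16l-19 0 0 2 4 8 6-4 8-2z"/>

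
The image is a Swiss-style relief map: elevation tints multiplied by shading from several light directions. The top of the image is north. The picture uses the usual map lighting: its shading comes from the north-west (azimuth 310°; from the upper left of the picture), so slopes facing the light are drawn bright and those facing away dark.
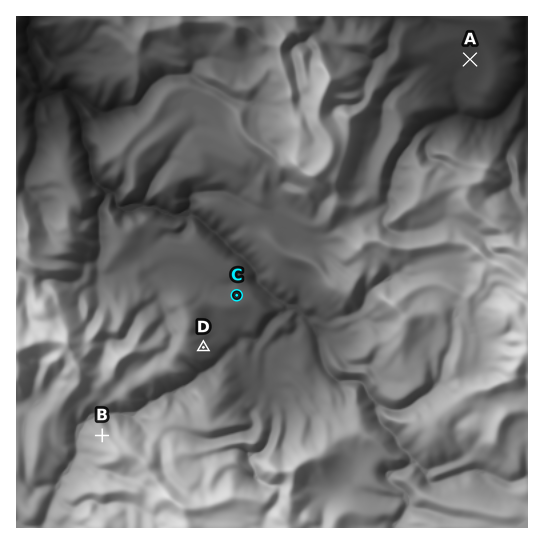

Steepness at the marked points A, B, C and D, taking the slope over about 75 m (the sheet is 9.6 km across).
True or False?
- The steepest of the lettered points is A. False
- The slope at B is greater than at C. True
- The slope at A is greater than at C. False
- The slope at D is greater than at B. True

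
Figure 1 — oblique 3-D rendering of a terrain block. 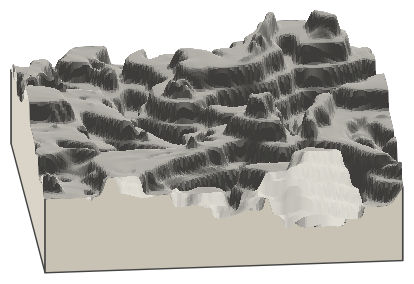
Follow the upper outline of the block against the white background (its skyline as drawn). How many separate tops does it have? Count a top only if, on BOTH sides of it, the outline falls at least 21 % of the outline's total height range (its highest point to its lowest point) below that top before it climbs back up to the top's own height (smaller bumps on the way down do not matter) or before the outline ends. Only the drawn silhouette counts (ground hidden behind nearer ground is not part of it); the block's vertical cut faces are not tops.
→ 1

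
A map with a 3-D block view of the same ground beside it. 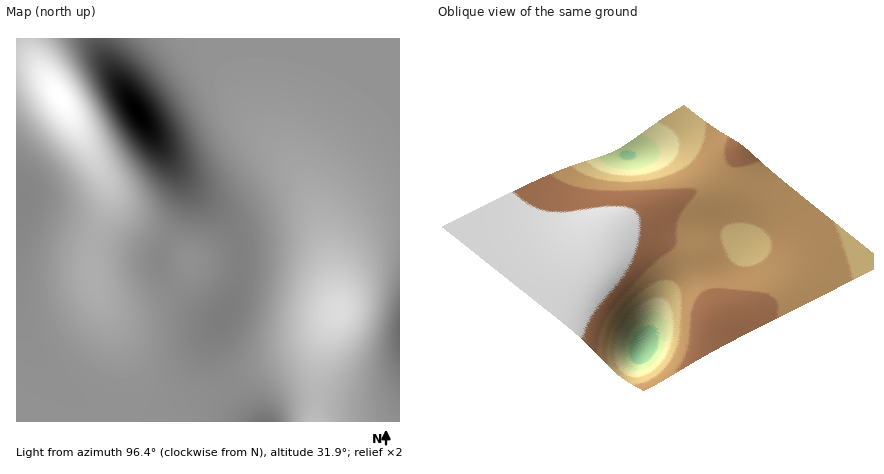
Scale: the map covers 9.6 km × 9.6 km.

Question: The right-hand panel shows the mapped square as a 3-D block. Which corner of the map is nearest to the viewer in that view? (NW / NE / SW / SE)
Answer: NW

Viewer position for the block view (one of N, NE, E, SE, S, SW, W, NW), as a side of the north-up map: NW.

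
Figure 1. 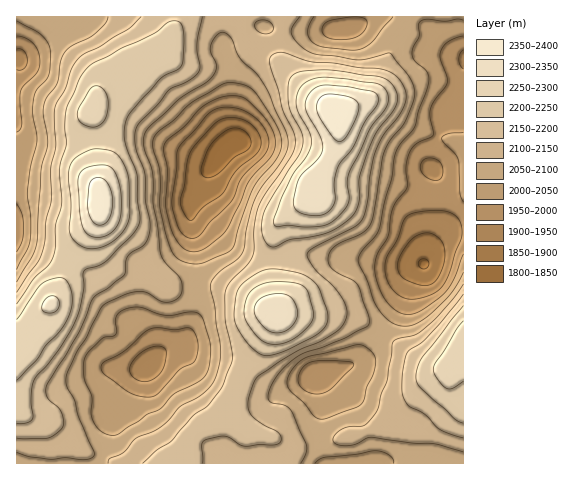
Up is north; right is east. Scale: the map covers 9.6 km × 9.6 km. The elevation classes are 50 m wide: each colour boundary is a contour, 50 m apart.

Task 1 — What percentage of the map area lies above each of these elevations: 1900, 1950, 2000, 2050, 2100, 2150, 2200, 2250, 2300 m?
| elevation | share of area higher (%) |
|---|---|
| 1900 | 97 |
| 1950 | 93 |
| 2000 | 84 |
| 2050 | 71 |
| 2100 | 54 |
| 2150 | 37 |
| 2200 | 23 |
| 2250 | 12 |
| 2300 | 5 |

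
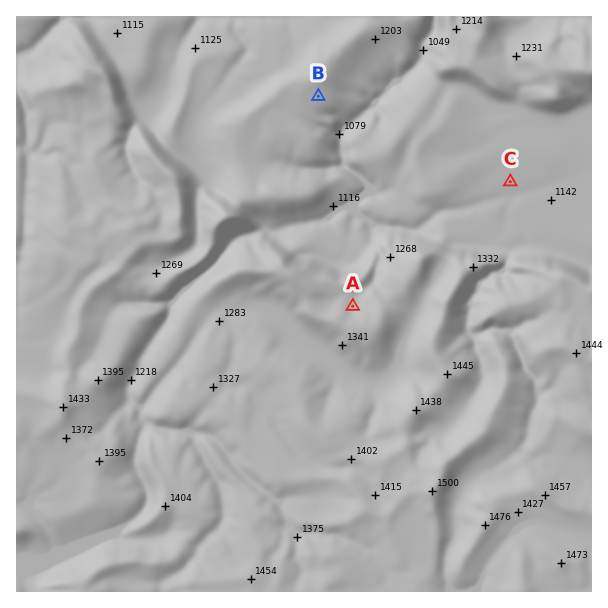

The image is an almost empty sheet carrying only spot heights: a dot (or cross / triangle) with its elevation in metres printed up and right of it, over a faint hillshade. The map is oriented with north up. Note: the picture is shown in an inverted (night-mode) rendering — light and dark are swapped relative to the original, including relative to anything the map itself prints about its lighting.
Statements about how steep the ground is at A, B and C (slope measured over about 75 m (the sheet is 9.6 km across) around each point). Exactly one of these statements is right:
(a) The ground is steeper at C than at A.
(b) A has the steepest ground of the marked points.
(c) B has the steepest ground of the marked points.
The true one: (b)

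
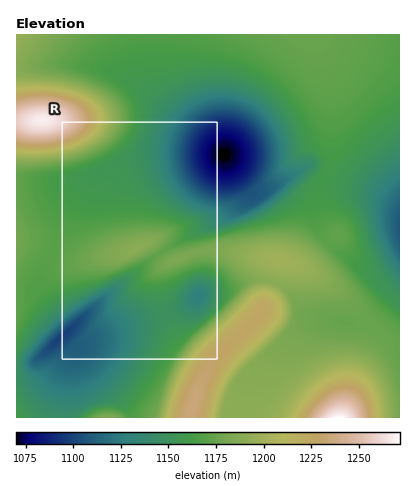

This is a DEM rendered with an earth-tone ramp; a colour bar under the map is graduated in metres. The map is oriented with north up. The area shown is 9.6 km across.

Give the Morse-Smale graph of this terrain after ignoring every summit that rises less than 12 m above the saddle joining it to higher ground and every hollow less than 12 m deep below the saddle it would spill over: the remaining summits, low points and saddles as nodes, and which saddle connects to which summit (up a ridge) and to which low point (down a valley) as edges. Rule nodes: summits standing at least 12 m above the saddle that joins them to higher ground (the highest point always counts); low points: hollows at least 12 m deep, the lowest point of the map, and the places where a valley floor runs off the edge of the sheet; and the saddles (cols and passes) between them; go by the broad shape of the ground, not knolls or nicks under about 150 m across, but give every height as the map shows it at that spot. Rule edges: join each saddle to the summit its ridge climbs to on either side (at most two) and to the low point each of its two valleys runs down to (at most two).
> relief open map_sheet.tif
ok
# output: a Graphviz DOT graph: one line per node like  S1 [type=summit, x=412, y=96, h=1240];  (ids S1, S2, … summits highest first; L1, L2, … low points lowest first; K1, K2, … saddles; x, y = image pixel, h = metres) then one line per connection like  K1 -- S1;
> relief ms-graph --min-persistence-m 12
graph terrain {
  S1 [type=summit, x=338, y=418, h=1271];
  S2 [type=summit, x=42, y=120, h=1268];
  S3 [type=summit, x=192, y=408, h=1235];
  S4 [type=summit, x=138, y=248, h=1190];
  S5 [type=summit, x=108, y=418, h=1186];
  S6 [type=summit, x=16, y=418, h=1161];
  L1 [type=low, x=224, y=154, h=1070];
  L2 [type=low, x=64, y=334, h=1098];
  L3 [type=low, x=400, y=228, h=1107];
  L4 [type=low, x=198, y=296, h=1128];
  K1 [type=saddle, x=202, y=250, h=1182];
  K2 [type=saddle, x=368, y=324, h=1175];
  K3 [type=saddle, x=162, y=252, h=1173];
  K4 [type=saddle, x=54, y=248, h=1170];
  K5 [type=saddle, x=132, y=418, h=1166];
  K6 [type=saddle, x=324, y=180, h=1159];
  K7 [type=saddle, x=166, y=314, h=1149];
  K8 [type=saddle, x=16, y=372, h=1146];
  K9 [type=saddle, x=62, y=338, h=1098];
  K1 -- S3;
  K1 -- L1;
  K1 -- L4;
  K2 -- S1;
  K2 -- S3;
  K2 -- L1;
  K2 -- L3;
  K3 -- S4;
  K3 -- L1;
  K3 -- L2;
  K4 -- S2;
  K4 -- S4;
  K4 -- L1;
  K4 -- L2;
  K5 -- S3;
  K5 -- S5;
  K5 -- L2;
  K6 -- S3;
  K6 -- L1;
  K6 -- L3;
  K7 -- S3;
  K7 -- L2;
  K7 -- L4;
  K8 -- S2;
  K8 -- S6;
  K8 -- L2;
  K9 -- S2;
  K9 -- S3;
  K9 -- L2;
}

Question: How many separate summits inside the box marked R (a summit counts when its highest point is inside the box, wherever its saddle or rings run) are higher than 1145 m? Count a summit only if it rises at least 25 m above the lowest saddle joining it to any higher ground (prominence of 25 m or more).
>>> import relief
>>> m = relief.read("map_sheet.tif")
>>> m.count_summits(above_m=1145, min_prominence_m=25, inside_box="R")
0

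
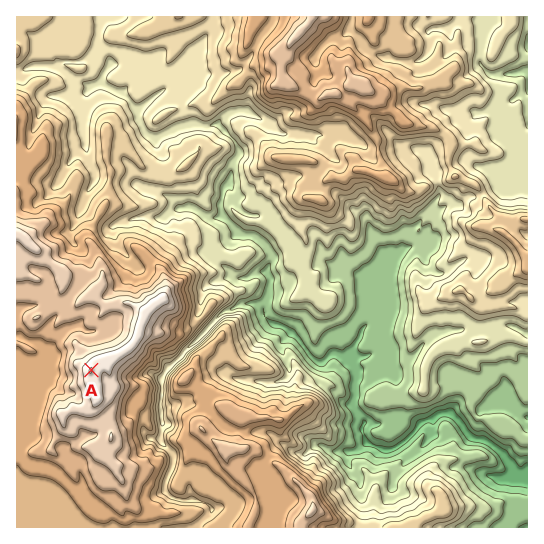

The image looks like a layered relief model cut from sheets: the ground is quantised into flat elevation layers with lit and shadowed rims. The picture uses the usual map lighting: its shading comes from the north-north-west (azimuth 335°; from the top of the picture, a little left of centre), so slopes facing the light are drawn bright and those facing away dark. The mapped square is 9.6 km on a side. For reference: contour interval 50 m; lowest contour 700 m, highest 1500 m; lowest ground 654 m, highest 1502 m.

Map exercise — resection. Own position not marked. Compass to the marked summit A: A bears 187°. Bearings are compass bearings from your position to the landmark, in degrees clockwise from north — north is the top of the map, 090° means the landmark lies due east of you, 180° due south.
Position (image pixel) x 106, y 253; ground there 1220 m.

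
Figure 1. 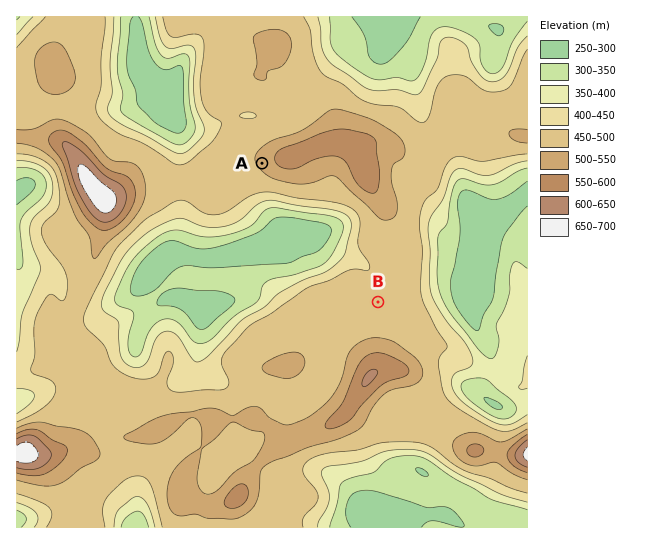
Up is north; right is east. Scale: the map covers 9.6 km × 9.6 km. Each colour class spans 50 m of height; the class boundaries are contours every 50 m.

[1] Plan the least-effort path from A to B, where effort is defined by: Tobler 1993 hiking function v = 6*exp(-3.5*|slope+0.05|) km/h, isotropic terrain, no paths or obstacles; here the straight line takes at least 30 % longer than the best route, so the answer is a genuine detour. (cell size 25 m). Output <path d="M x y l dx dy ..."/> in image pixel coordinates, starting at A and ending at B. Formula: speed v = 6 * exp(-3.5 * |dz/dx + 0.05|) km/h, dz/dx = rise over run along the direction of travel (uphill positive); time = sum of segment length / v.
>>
<path d="M262 163l11 11 32 16 9 0 35 17 5 6 4 8 0 24 13 26 0 3 7 13 0 15"/>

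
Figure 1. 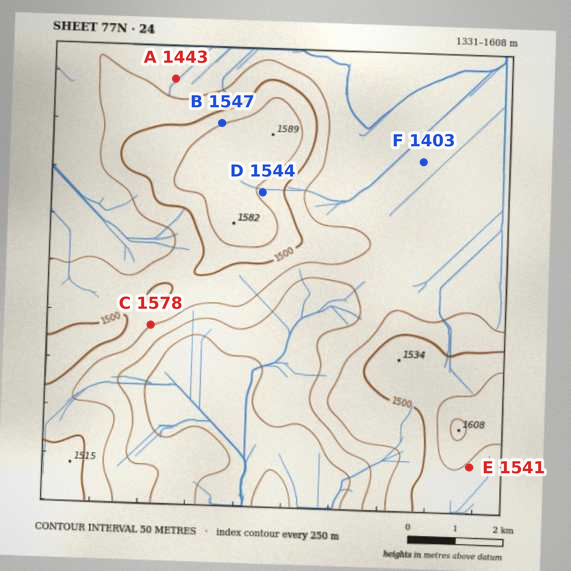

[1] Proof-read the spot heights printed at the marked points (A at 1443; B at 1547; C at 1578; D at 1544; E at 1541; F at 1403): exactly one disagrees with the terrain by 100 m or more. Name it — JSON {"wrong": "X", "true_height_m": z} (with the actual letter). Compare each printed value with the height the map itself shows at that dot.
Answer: {"wrong": "C", "true_height_m": 1453}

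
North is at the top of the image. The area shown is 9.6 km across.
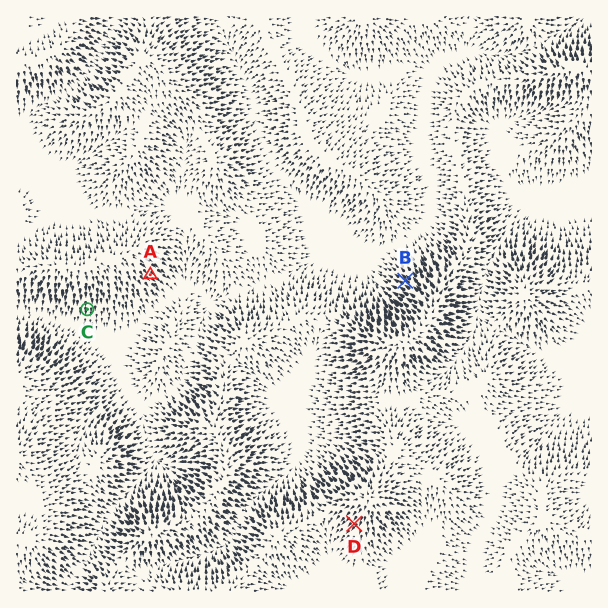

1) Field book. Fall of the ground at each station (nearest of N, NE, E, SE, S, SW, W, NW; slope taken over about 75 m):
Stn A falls SE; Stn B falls NW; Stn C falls S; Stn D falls SW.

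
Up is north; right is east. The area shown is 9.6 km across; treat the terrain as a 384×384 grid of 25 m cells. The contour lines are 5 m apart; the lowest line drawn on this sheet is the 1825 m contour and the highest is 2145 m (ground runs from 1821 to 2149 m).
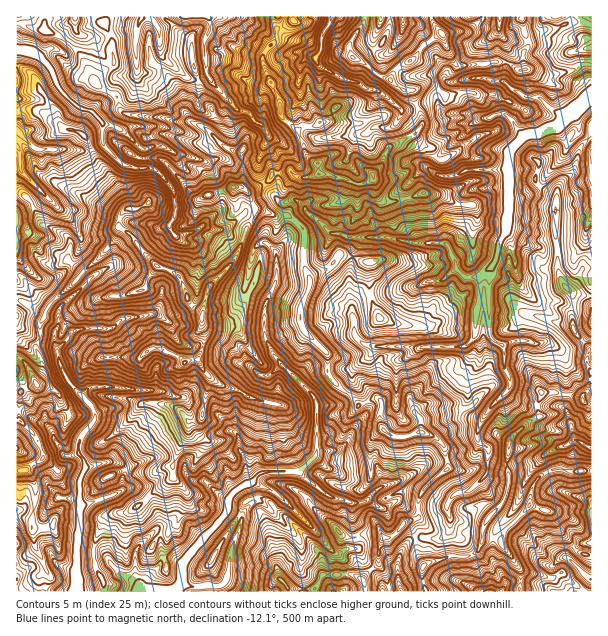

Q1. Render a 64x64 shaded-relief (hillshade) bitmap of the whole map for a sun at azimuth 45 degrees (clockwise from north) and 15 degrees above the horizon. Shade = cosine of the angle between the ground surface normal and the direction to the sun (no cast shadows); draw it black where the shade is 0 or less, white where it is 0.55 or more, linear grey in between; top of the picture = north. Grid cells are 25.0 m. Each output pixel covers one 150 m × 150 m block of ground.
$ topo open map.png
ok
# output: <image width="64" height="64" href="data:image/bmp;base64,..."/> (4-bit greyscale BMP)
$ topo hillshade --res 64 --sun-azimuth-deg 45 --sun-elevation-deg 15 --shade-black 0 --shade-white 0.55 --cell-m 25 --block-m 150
<image width="64" height="64" href="data:image/bmp;base64,Qk12CAAAAAAAAHYAAAAoAAAAQAAAAEAAAAABAAQAAAAAAAAIAAATCwAAEwsAABAAAAAAAAAAAAAAABEREQAiIiIAMzMzAERERABVVVUAZmZmAHd3dwCIiIgAmZmZAKqqqgC7u7sAzMzMAN3d3QDu7u4A////AHZneHU1mpdmVnZVV1VENauZcyJqeHEXu7piIRWZhnebVmeahTeqdmVXdUVnVDNIyndlVYloYTiphjM0NImIibpWabl0SadmVXl1RYdEM2q5Z4mYl2lSN3ZDNFUkrLmbhGVqh3RZdGZGiHZniEM0eql4qoiGeFRYh1VVZDnbiaczZYhphGdVdmd3d2eHU1aJqGmnV2RXZXmYiHZkfbiIY1gjZXqFVlV2ZmZ4dodlVomni2NXVEdmeImYZmeriHVGiQRmi5VFVWVmZoh2eGVWiojHFIlkaXd3iIZWeJd3RFdoNoirlTVVVWZmhlZ4ZVeYnIE5uWW6aIiZdlZ4h3UzZpxXibuVRnZmdlZkaIdlWInIA6y5asd5iZllZniHZEaKzVeKu6ZoiHd2VVaKl1V4rHE63Kd6dXZ4mGeIiIhmq83LZoqYhlZ3d3VVWKyXZ5q2A761Q1VXdWeIiJmHeInMy5dVmUeVM1ZURFWM2nd4mVJs6BJEVnZmZ3d3eGV5ial0REWFSZVGdkNFV7p0Z1dmacxyWHZVZWVndlZ3ZGqYhjIjeHSMqGeYVFZplUWFV2ZnhleWVUZURWZmeZlzaqmHZ3iYae23RXVFVmdlV2SIQjRGeFVUNURFZVabqnRamZm7zWRt6ZQSQzRVVVVWV6UyNFZ3REQzREVURquqYkiYmqvuEp+VhDZTRFVFRWeKgyNFZ5Y0QyMzRURZzLkxWJiIiZUV3EaGZlRFVVRFaJpSNEVYpyMzIzaHZ6zLpkSJiIZ4IGrHJnd1RFVVVEVYlzIzRGimAjMzarh6y6qXd4eId5YRqXQ2m5M1VVVUZnqEMjIjatYjRER7lXqqqYiIiIeJlQBmZEn/YCNFZmeXeEMxI0fP9yM0VYp0iqmYiImIZolyA2ZUf/kSV4mZmGRUIyOLzf/iADd2q3aqq6mIiIZFd2RXdVjvojZ3ZUUiMyE3jf7N/1ACeom7eKu7qYiIlDWJmIdlnf0AERAAAQARA63v+672ACi5m7qJqrqYiIuTN7uphkfP9AAAAAAzASIq7u2WvVACWpmqmpmaqYiInHFZqZhTe7/QAiIxAmMBVo3cpzrWADJYmZiZmZmqmpibY3qZhkTKroE1aIZmY0m4m6hkn4ACInu6qJmambu6qatmmph1RJisdGabqYeIzYR4mHfcICRHzbqGd2ZWZneZuEaHZlRHh4l1Z6uYd5vaM1iZetkSNIzKmFREREREaalzNVRVQ3xleHREVVZ4q8YySrqbxzNGvKmXRVZ3d3iaqFNFVVVFrFVocxEiNVZ4YgBrypq3M0e6mYZVeZmIiZqoVFZndleqVmhkMiIhEjQwAovbmqdEWJmIhlaaqZiJmqhTRoh2Z5h3d2VEREMiNDAXmsqZl1VniYd2Z6qZmZmamVNYl2ZWiIiIZVZ4h2Z3MEmJmZiIdVZ4h3ZniZmZqqu5VXmGVUeZiYZVZ4iIh4YRi4mYmImFRXmHdlZ4d4iIq5hneGVVaZm4Q1VnZndlQ0fLmYiZiYVFiYd1VndmZninV3Z4RWaJiHM1VndmZUIozdyoeZqZlUaah3ZniIiImoNHhnU1domIM2ZoiGVTEY7+7JZoqqqEVpqXmaq7zLvMYliXdUd2iIgmh3eYVTIW3//IRXeaqVRWmpnMy83LqpcyaZh1ZlWJmUZVWKZDIlvu60NWd3mGRmacqpeIh2ZlVDRomXZVRomZQzablUIlrMqlJFRVWYZWWNx0NEVDVVRERWeqdURGiZoiasplQzaHZpcRM0VodmeMxSM0VTRVRFVFWLp1REaJqgSclURERnhZuQE0VWeJqbtiNEVkNVREVVVpy4VERoqrOMkzRWZoqYz6AlZlVquohTNERUNXdlV3ia3bhURWmquckyVnd3mpz/cGiZVpynZCIjMzM2mYeczMu7qFM1eau8kzaId3i83/0Dmbh6zIZSMiI1ZVmqmu/suruoU0eJqrhEeZh3e/7NoBqIl5q7hlWER6uWnLqs2meJmZdTWJmatFiZiIivxUQCuXhmhpqIenSLuWnLu6lQJUVol1NYmZq1iZh3eOsRhWylREVFmqiZR6qprKmYZTV3Z4qoVYuZiaeFVURaw0ymdRI0VXisuXM6urq6h4h2eZmamHZ4qpqJhkNERHyWuTRDRVVquK3GEFmImZh5qYiaq6mHaIiImXhURFV5zZhjRUVUR7ypz4ADd2d4iIiZeJuqqqq8hVd3d1NFaLzbUhNFVmWdy7zYACiYiYiIiJl3q5maqakyZ4d2Zmd625UiR4mYaMuc2kAAaqipiZmZuFeqh3ZFYiiqdneGZoy2MzSKmYd5ub2hARObqaiKrMuCN5dmZEZXvKdFZ3ZXvGIjR5mYd4mq2iAjJbypuL3ulAFoiJqZu82VQjZ4dVnII1aJmYd3ipqkEkQ4zJq7/JQAF5mauqvLpgEkaId1e7U1aIiJhmeXanI2Y1vMrOxgABWIiIl2dlQwFHiZh2m7c1Z4h4p1eHV6ZGZSa8y+sgAUmodniFRmZVV4q6mHeZdVZXiHmnaIVYpkVDN5qqtQAnq5h3iHSMuZmomqmYiWZERHmHeZdpdWmWVWVWiId2InmpiId3Vbypqpd5mIiIQzRXmGZ5l3llaZdXdmd3ZohViJiIl2dYyomqZWmYd3ZEV4mGVomXiFaaqHiIZVdmiYdniZmnZWzcuphDeZiHZmd4iYVXiZiWWbuniIdTVlaIunZpmadEr/64mDJ6uXZn"/>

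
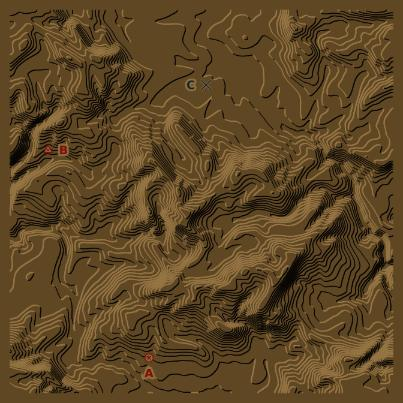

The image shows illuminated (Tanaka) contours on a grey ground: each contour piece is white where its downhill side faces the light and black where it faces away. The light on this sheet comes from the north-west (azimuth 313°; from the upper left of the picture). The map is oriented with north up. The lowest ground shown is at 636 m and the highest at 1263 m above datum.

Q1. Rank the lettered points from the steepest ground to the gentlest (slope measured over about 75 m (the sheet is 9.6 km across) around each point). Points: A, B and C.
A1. B A C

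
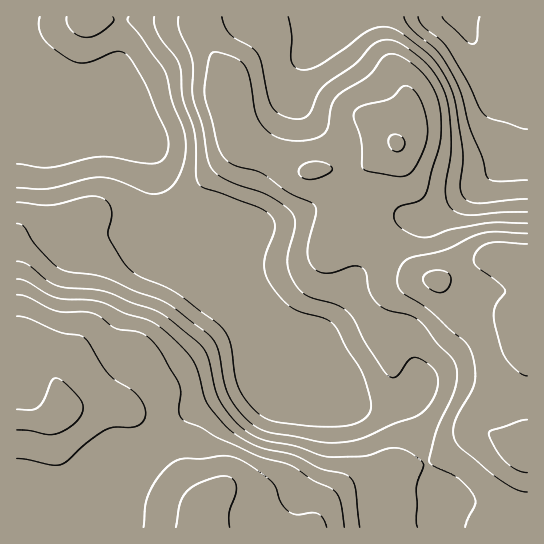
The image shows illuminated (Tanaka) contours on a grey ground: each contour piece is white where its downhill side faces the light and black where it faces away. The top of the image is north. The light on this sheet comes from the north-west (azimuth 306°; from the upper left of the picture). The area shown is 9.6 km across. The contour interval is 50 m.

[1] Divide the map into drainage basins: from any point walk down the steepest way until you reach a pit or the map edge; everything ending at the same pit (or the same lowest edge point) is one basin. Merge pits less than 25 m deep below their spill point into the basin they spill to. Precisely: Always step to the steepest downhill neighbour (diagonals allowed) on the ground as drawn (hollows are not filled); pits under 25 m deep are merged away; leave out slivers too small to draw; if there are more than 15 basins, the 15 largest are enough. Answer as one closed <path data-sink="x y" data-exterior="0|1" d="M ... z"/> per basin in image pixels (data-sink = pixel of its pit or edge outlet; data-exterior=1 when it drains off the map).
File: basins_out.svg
<path data-sink="17 17" data-exterior="1" d="M201 16l-185 1 0 336 21 2 10 7 10 24 5 25 21-7 16-1 20 4 12 6 54 74 18 16 2 25 109 0 2-11 5-10 24-20 44-20 25 0 13-3 22-12 24-19 9-4 45 24 1-126-7-8-2-12 2-44-30-6-13 4-41 20-16-5-8-5-20-20-41-32 8-18 0-26 5-8-11 4-53 0-20-10-28-17-16-14-5-17-3-30-24-45z"/><path data-sink="462 17" data-exterior="1" d="M527 16l-325 0-1 10 4 12 23 41 7 46 12 15 34 21 20 10 53 0 12-6-6 10 0 26-8 18 41 32 28 25 16 5 5-1 36-19 13-4 30 6-2 44 2 12 6 8z"/>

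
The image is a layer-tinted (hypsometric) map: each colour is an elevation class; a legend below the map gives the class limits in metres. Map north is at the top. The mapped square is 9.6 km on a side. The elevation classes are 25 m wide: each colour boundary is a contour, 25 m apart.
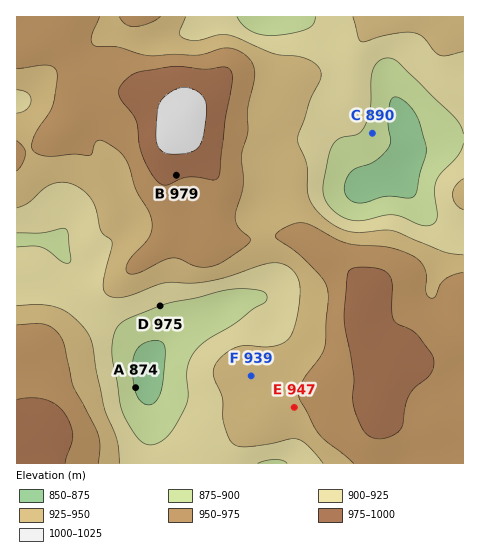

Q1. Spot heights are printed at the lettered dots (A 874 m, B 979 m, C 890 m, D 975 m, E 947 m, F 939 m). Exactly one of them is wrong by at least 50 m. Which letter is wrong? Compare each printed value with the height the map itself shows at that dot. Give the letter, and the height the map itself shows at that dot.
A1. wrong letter D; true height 900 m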